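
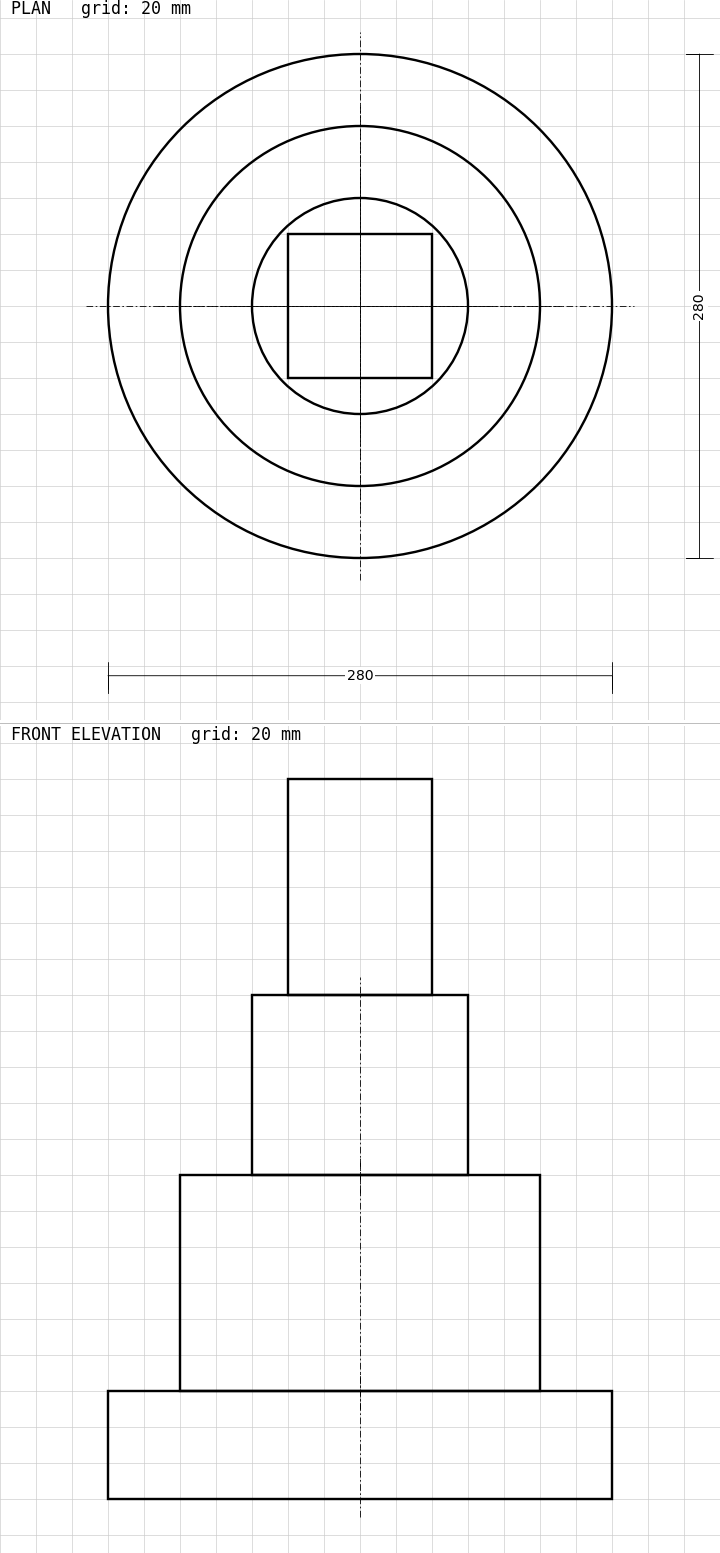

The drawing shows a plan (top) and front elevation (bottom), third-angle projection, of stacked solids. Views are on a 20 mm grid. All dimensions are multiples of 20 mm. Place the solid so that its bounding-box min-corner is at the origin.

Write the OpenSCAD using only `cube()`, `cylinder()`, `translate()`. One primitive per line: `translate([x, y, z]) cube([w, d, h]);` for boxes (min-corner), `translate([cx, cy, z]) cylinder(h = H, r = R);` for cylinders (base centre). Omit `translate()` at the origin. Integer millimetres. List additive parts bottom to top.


translate([140, 140, 0]) cylinder(h = 60, r = 140);
translate([140, 140, 60]) cylinder(h = 120, r = 100);
translate([140, 140, 180]) cylinder(h = 100, r = 60);
translate([100, 100, 280]) cube([80, 80, 120]);


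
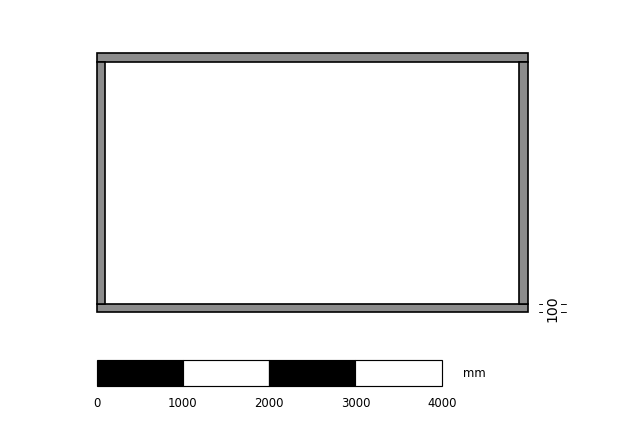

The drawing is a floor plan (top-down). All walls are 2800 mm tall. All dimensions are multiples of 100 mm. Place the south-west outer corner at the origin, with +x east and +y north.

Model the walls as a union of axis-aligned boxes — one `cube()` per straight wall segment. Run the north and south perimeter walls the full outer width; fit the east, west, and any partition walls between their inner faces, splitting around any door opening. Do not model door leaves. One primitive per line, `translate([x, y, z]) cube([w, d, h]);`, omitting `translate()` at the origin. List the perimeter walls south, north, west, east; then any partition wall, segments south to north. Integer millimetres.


cube([5000, 100, 2800]);
translate([0, 2900, 0]) cube([5000, 100, 2800]);
translate([0, 100, 0]) cube([100, 2800, 2800]);
translate([4900, 100, 0]) cube([100, 2800, 2800]);


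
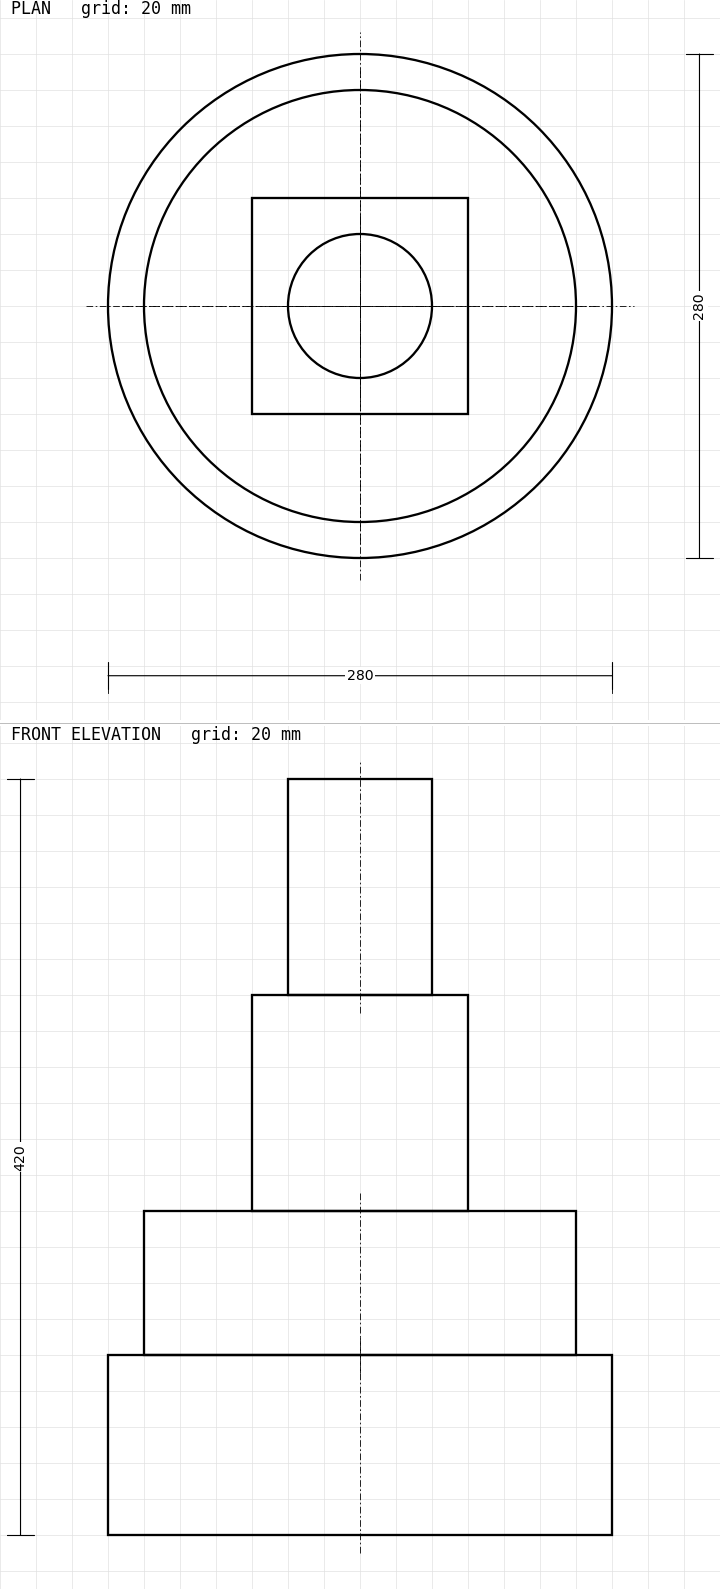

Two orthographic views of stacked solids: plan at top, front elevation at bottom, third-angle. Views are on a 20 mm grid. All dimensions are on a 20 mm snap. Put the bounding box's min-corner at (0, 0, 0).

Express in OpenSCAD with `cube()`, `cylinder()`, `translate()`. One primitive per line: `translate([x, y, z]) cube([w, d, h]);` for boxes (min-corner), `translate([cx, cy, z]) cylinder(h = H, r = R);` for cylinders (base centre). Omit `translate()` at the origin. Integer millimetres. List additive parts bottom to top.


translate([140, 140, 0]) cylinder(h = 100, r = 140);
translate([140, 140, 100]) cylinder(h = 80, r = 120);
translate([80, 80, 180]) cube([120, 120, 120]);
translate([140, 140, 300]) cylinder(h = 120, r = 40);


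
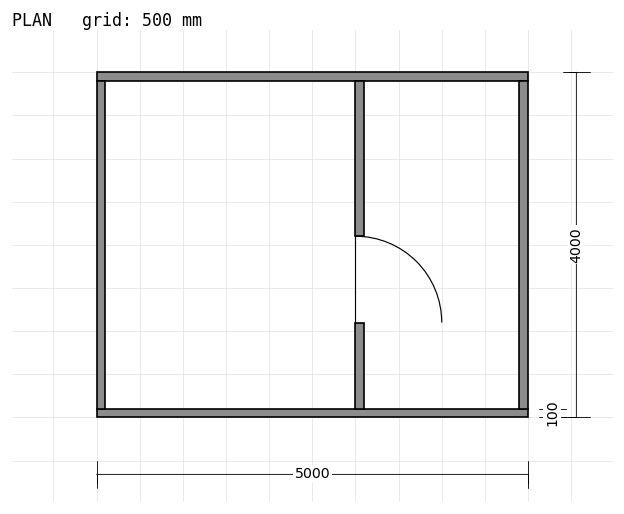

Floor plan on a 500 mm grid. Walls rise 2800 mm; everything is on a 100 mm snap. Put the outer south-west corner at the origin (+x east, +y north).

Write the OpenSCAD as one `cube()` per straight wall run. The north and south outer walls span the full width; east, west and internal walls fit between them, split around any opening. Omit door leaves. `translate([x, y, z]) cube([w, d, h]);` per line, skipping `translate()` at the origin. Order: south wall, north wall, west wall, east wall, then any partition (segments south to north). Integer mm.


cube([5000, 100, 2800]);
translate([0, 3900, 0]) cube([5000, 100, 2800]);
translate([0, 100, 0]) cube([100, 3800, 2800]);
translate([4900, 100, 0]) cube([100, 3800, 2800]);
translate([3000, 100, 0]) cube([100, 1000, 2800]);
translate([3000, 2100, 0]) cube([100, 1800, 2800]);


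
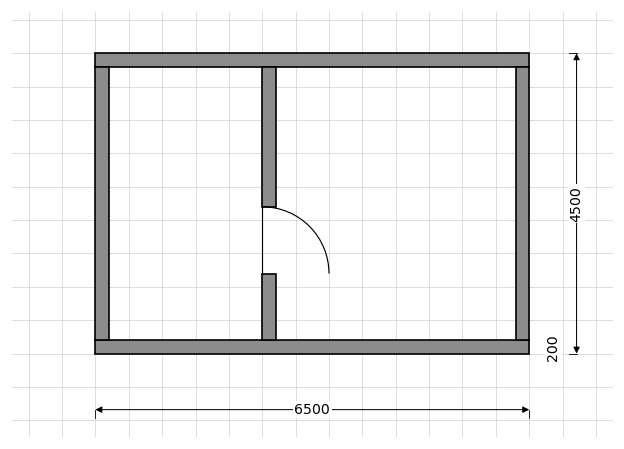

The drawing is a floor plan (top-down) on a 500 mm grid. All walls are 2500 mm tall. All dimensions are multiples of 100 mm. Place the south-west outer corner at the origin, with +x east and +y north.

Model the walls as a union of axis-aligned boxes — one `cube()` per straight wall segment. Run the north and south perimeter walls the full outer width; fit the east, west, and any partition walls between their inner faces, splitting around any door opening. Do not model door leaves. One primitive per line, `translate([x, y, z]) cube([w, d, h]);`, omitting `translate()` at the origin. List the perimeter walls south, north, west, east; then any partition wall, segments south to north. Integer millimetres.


cube([6500, 200, 2500]);
translate([0, 4300, 0]) cube([6500, 200, 2500]);
translate([0, 200, 0]) cube([200, 4100, 2500]);
translate([6300, 200, 0]) cube([200, 4100, 2500]);
translate([2500, 200, 0]) cube([200, 1000, 2500]);
translate([2500, 2200, 0]) cube([200, 2100, 2500]);


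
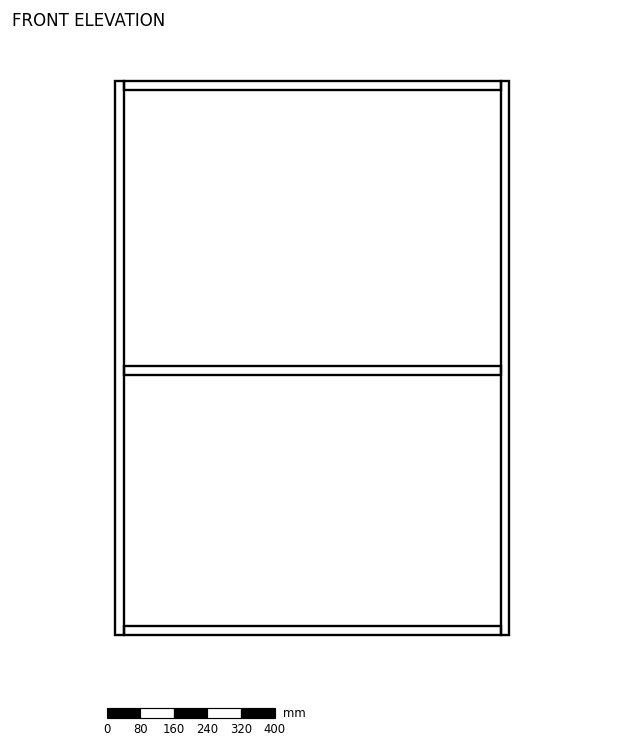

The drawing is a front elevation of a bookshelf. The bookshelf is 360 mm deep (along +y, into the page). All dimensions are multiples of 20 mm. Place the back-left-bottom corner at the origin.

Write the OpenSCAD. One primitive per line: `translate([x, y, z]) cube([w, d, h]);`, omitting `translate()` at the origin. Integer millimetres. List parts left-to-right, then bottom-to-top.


cube([20, 360, 1320]);
translate([20, 0, 0]) cube([900, 360, 20]);
translate([20, 0, 620]) cube([900, 360, 20]);
translate([20, 0, 1300]) cube([900, 360, 20]);
translate([920, 0, 0]) cube([20, 360, 1320]);


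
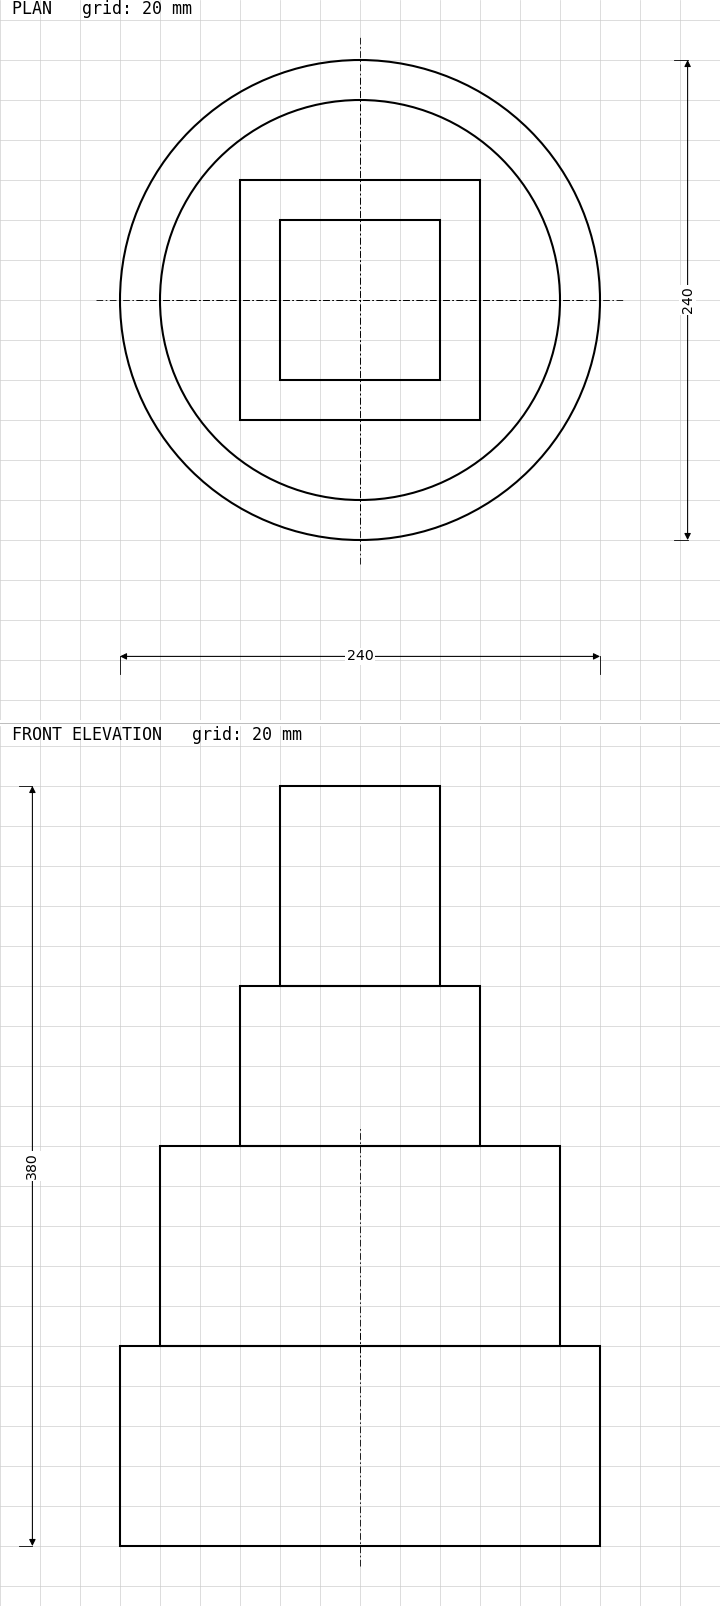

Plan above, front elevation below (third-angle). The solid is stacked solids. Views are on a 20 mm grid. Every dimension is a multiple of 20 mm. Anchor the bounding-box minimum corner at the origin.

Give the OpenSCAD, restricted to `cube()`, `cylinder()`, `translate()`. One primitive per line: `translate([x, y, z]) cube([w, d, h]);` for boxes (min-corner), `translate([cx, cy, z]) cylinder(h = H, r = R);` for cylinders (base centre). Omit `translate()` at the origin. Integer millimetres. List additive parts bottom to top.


translate([120, 120, 0]) cylinder(h = 100, r = 120);
translate([120, 120, 100]) cylinder(h = 100, r = 100);
translate([60, 60, 200]) cube([120, 120, 80]);
translate([80, 80, 280]) cube([80, 80, 100]);


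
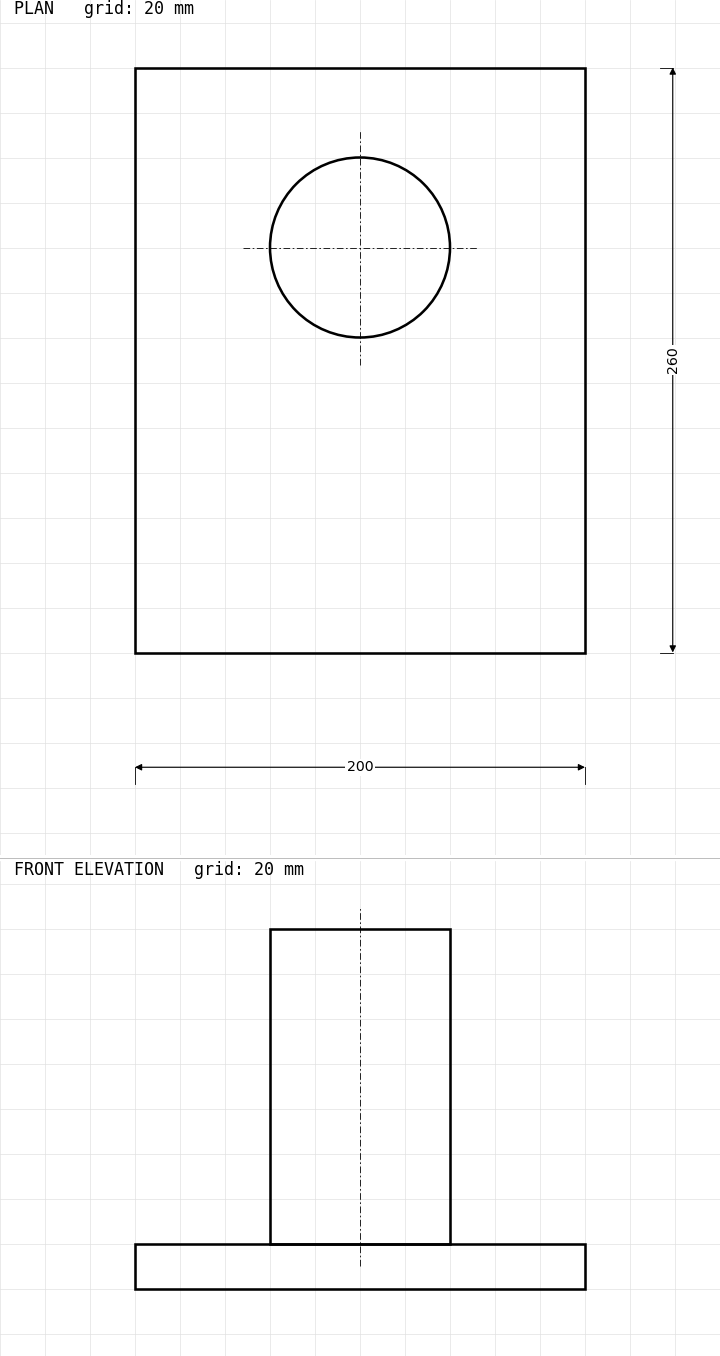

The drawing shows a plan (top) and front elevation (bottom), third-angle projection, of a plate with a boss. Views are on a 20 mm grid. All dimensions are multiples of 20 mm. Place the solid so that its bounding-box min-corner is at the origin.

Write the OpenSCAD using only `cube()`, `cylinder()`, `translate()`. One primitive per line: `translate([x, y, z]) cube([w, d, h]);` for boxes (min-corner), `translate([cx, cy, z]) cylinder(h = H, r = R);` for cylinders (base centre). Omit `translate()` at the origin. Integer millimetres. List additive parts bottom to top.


cube([200, 260, 20]);
translate([100, 180, 20]) cylinder(h = 140, r = 40);


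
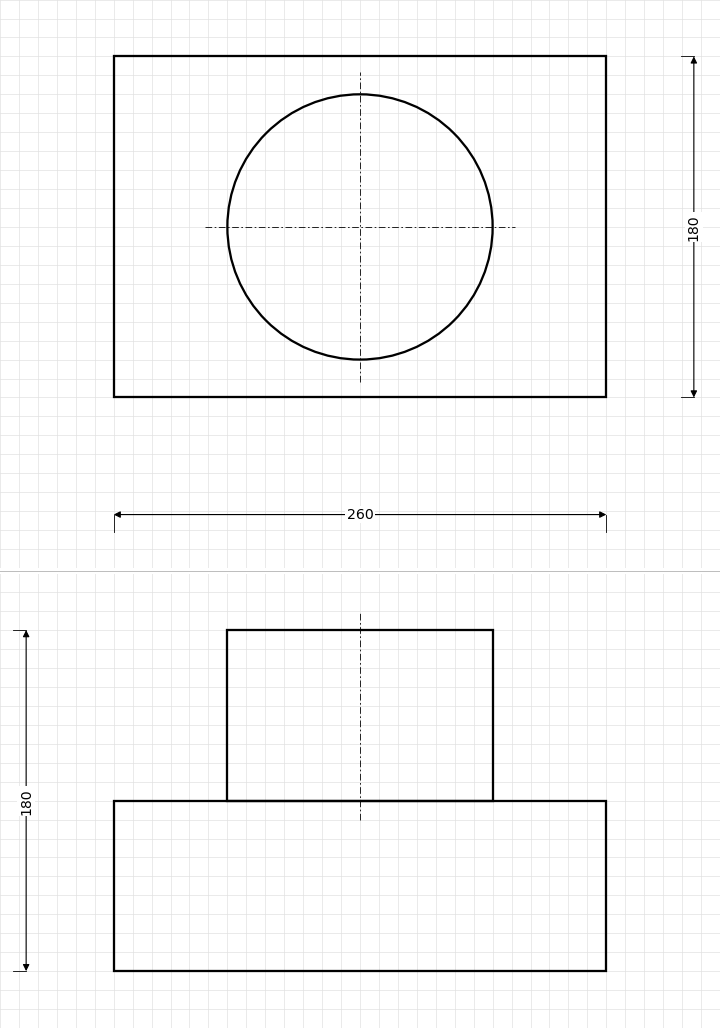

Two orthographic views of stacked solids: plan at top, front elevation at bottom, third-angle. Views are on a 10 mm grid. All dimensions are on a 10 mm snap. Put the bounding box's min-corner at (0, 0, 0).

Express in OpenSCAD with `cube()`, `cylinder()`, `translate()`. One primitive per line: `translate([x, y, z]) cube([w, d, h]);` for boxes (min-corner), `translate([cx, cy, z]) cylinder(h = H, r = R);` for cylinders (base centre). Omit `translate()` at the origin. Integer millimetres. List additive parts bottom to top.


cube([260, 180, 90]);
translate([130, 90, 90]) cylinder(h = 90, r = 70);


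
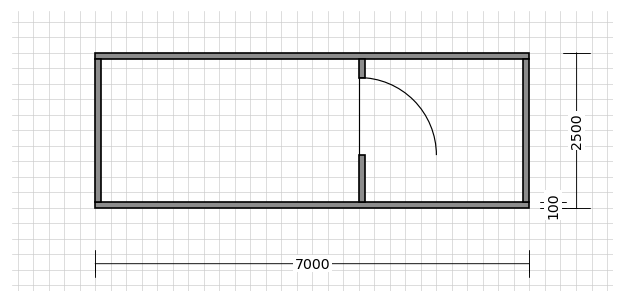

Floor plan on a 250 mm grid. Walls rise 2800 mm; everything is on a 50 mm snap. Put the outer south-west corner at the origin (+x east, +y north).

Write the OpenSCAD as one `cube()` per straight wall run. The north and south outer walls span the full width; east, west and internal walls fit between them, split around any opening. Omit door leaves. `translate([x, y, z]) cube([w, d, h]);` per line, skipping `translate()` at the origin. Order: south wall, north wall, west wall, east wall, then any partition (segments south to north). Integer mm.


cube([7000, 100, 2800]);
translate([0, 2400, 0]) cube([7000, 100, 2800]);
translate([0, 100, 0]) cube([100, 2300, 2800]);
translate([6900, 100, 0]) cube([100, 2300, 2800]);
translate([4250, 100, 0]) cube([100, 750, 2800]);
translate([4250, 2100, 0]) cube([100, 300, 2800]);


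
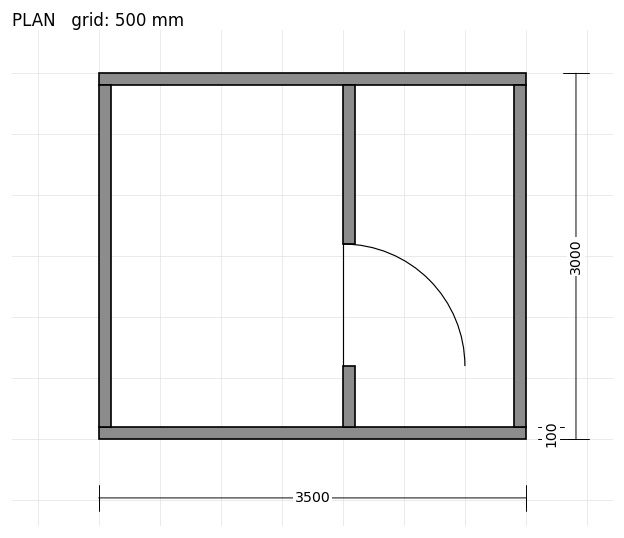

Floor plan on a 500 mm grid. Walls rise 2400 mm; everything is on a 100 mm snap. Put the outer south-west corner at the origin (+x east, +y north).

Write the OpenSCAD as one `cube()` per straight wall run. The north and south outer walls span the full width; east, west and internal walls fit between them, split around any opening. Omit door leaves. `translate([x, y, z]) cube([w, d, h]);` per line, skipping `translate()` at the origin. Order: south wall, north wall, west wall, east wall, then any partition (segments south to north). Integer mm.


cube([3500, 100, 2400]);
translate([0, 2900, 0]) cube([3500, 100, 2400]);
translate([0, 100, 0]) cube([100, 2800, 2400]);
translate([3400, 100, 0]) cube([100, 2800, 2400]);
translate([2000, 100, 0]) cube([100, 500, 2400]);
translate([2000, 1600, 0]) cube([100, 1300, 2400]);


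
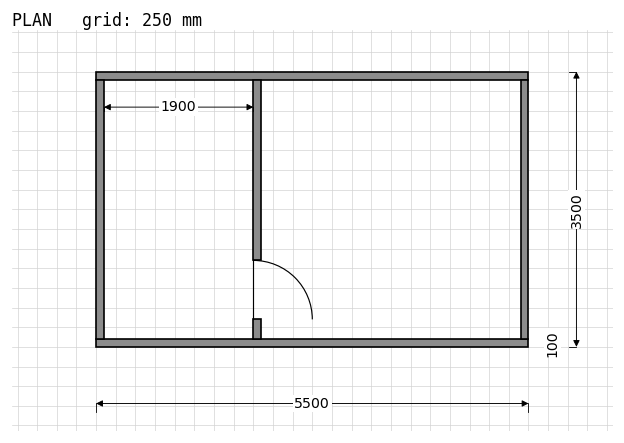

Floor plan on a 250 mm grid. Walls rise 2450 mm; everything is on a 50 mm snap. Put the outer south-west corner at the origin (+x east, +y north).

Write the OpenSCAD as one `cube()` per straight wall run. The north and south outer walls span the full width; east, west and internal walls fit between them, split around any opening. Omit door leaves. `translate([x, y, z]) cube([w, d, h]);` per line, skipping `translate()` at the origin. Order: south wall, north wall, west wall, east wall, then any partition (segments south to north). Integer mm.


cube([5500, 100, 2450]);
translate([0, 3400, 0]) cube([5500, 100, 2450]);
translate([0, 100, 0]) cube([100, 3300, 2450]);
translate([5400, 100, 0]) cube([100, 3300, 2450]);
translate([2000, 100, 0]) cube([100, 250, 2450]);
translate([2000, 1100, 0]) cube([100, 2300, 2450]);


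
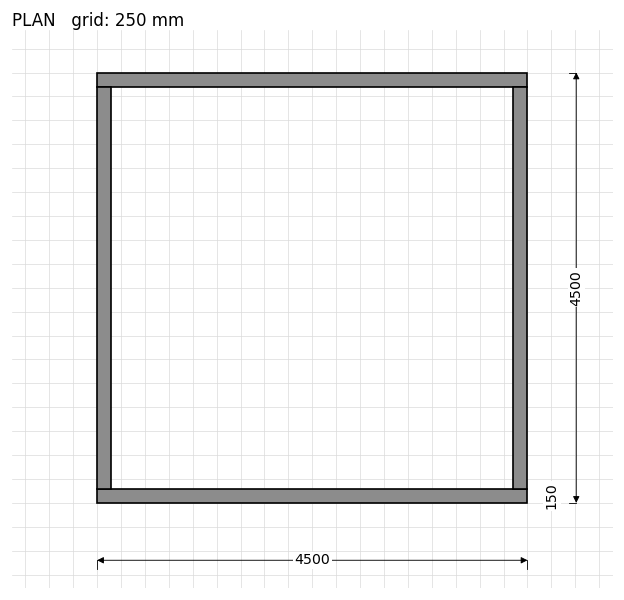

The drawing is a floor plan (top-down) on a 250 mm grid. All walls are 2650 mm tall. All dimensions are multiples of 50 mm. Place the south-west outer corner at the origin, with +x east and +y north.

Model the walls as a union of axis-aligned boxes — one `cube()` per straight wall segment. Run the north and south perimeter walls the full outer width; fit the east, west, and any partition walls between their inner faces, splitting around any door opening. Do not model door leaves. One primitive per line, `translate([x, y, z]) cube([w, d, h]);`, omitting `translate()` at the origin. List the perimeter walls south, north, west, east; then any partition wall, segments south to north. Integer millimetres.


cube([4500, 150, 2650]);
translate([0, 4350, 0]) cube([4500, 150, 2650]);
translate([0, 150, 0]) cube([150, 4200, 2650]);
translate([4350, 150, 0]) cube([150, 4200, 2650]);


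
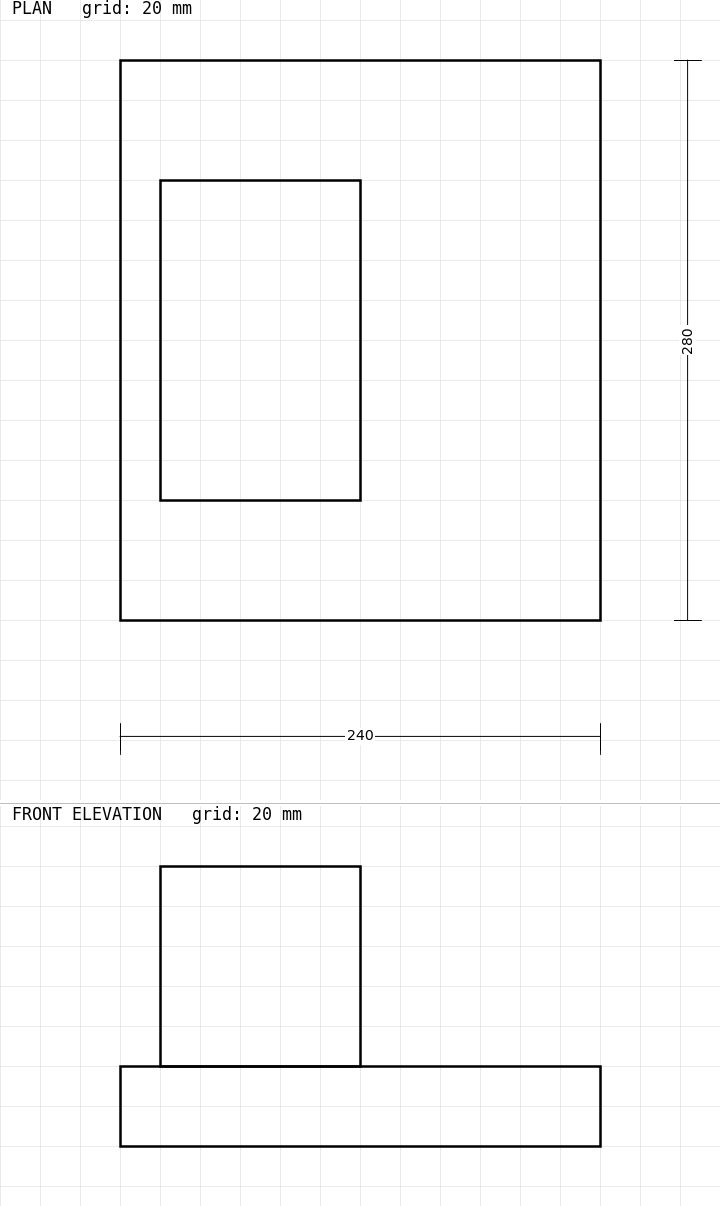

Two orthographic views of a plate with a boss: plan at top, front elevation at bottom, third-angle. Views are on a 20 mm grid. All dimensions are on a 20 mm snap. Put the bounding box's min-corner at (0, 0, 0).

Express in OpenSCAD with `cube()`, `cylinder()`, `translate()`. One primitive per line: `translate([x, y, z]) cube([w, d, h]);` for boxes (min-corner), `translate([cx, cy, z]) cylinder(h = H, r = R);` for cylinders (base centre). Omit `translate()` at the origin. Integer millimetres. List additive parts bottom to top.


cube([240, 280, 40]);
translate([20, 60, 40]) cube([100, 160, 100]);


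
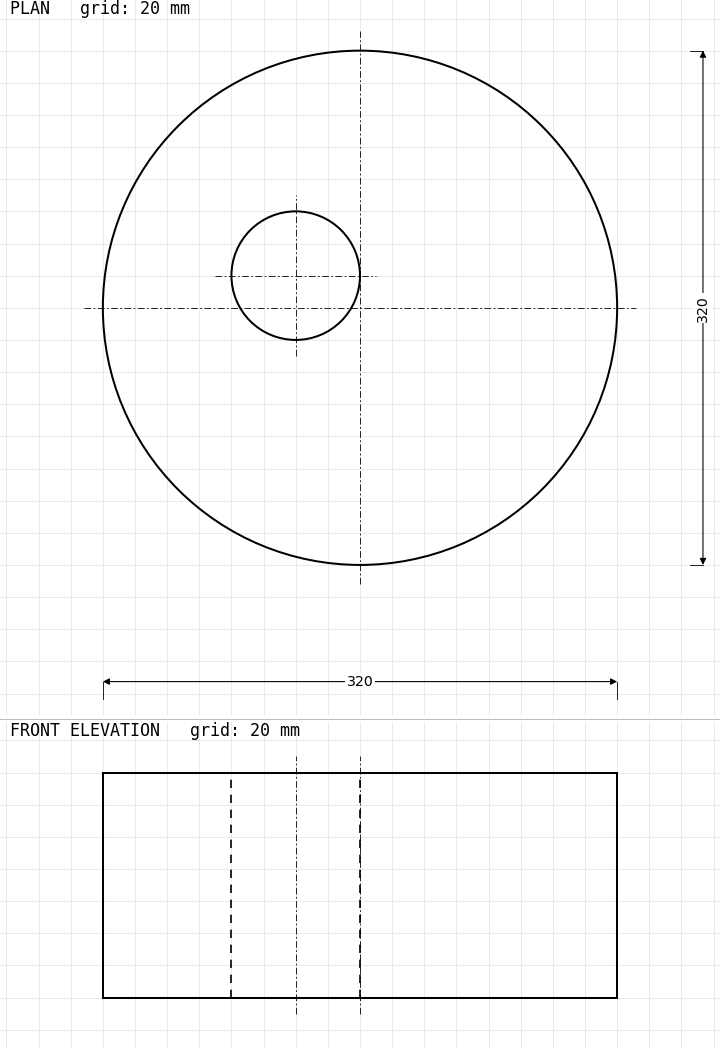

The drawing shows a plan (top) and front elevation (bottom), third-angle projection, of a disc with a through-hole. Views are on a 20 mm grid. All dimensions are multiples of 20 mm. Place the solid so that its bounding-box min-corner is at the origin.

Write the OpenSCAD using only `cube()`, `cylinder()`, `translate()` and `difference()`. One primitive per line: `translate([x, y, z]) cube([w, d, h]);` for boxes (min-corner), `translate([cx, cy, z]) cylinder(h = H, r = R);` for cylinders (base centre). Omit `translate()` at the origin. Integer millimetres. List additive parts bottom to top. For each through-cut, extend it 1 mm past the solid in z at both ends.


difference() {
  translate([160, 160, 0]) cylinder(h = 140, r = 160);
  translate([120, 180, -1]) cylinder(h = 142, r = 40);
}


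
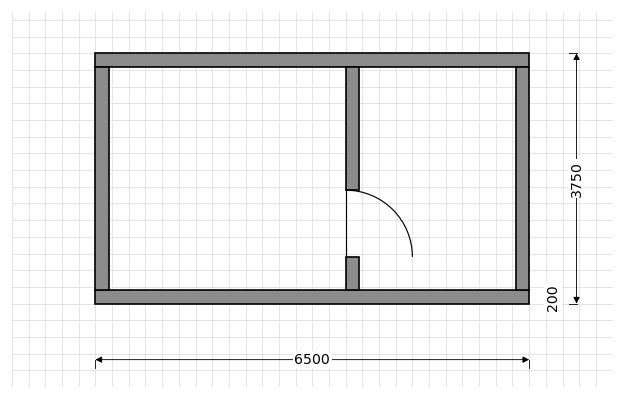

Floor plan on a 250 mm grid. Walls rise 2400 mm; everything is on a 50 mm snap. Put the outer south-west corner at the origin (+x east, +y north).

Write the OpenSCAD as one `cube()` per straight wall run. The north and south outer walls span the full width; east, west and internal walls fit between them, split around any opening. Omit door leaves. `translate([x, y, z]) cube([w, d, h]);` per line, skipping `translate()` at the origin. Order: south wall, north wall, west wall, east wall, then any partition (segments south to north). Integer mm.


cube([6500, 200, 2400]);
translate([0, 3550, 0]) cube([6500, 200, 2400]);
translate([0, 200, 0]) cube([200, 3350, 2400]);
translate([6300, 200, 0]) cube([200, 3350, 2400]);
translate([3750, 200, 0]) cube([200, 500, 2400]);
translate([3750, 1700, 0]) cube([200, 1850, 2400]);


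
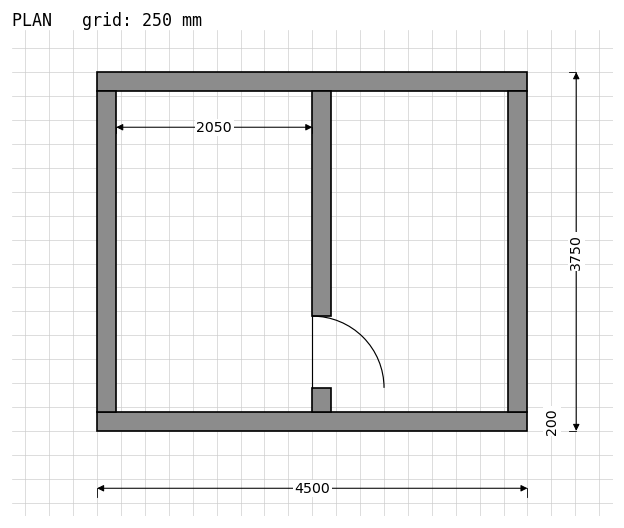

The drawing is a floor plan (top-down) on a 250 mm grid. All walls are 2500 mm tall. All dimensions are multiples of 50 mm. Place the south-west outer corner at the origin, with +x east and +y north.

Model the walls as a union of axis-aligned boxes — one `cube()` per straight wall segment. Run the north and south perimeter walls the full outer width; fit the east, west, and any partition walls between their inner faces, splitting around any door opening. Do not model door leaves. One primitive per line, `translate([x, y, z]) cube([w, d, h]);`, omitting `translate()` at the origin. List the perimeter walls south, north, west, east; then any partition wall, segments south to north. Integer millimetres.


cube([4500, 200, 2500]);
translate([0, 3550, 0]) cube([4500, 200, 2500]);
translate([0, 200, 0]) cube([200, 3350, 2500]);
translate([4300, 200, 0]) cube([200, 3350, 2500]);
translate([2250, 200, 0]) cube([200, 250, 2500]);
translate([2250, 1200, 0]) cube([200, 2350, 2500]);


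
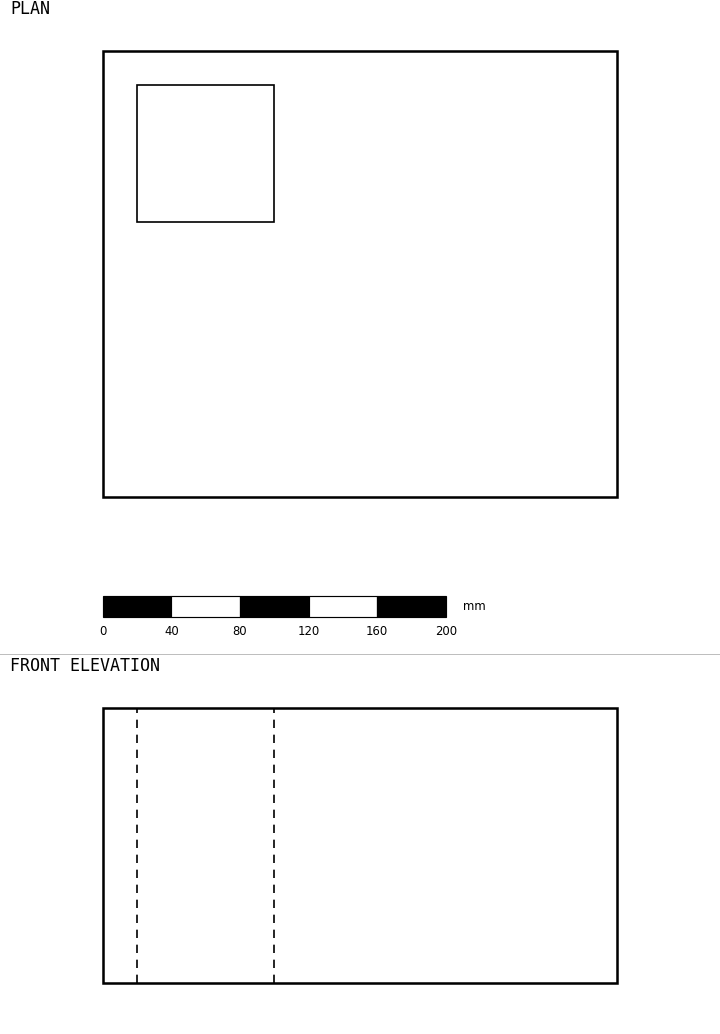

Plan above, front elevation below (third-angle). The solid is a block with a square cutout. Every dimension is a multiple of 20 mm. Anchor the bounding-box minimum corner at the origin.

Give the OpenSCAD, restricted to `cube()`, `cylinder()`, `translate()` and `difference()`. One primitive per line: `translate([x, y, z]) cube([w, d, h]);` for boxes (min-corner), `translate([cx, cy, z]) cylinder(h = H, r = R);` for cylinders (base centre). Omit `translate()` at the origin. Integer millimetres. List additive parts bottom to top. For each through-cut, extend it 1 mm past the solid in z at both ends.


difference() {
  cube([300, 260, 160]);
  translate([20, 160, -1]) cube([80, 80, 162]);
}


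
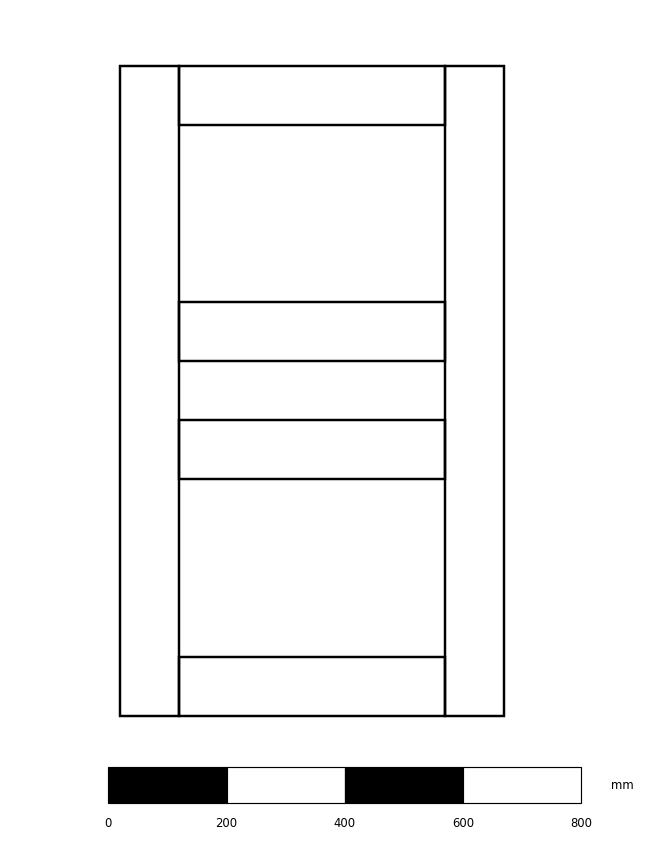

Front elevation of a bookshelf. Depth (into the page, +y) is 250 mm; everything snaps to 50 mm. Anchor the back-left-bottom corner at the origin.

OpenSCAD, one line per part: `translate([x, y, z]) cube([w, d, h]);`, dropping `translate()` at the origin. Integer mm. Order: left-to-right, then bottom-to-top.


cube([100, 250, 1100]);
translate([100, 0, 0]) cube([450, 250, 100]);
translate([100, 0, 400]) cube([450, 250, 100]);
translate([100, 0, 600]) cube([450, 250, 100]);
translate([100, 0, 1000]) cube([450, 250, 100]);
translate([550, 0, 0]) cube([100, 250, 1100]);


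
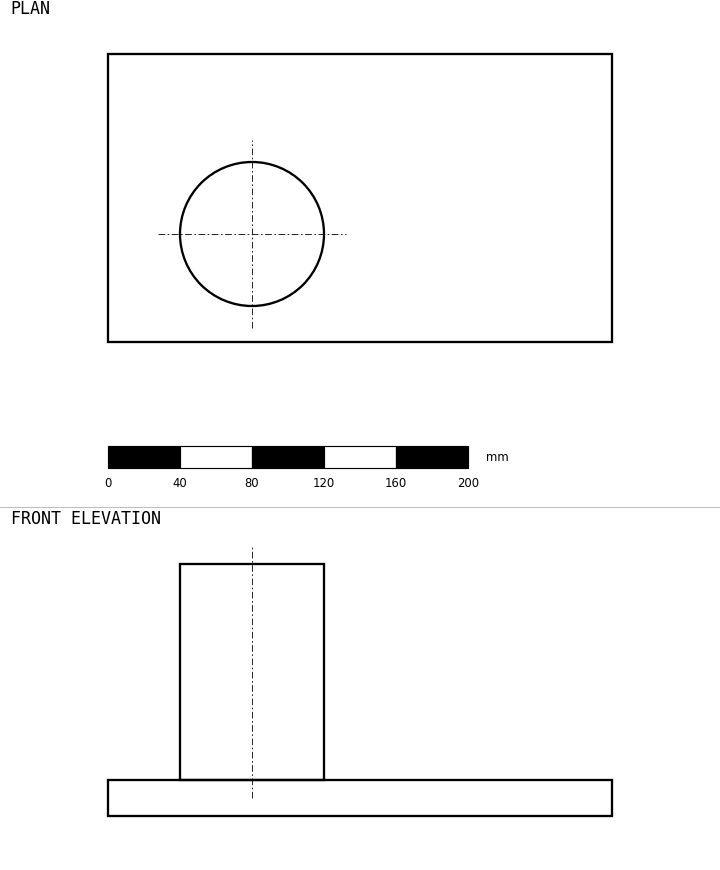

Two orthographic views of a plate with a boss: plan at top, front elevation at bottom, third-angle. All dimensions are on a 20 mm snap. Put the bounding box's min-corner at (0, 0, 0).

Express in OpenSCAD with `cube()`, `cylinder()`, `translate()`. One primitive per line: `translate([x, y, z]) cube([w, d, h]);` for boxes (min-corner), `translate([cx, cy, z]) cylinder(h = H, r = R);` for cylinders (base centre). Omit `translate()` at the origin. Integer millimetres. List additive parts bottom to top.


cube([280, 160, 20]);
translate([80, 60, 20]) cylinder(h = 120, r = 40);


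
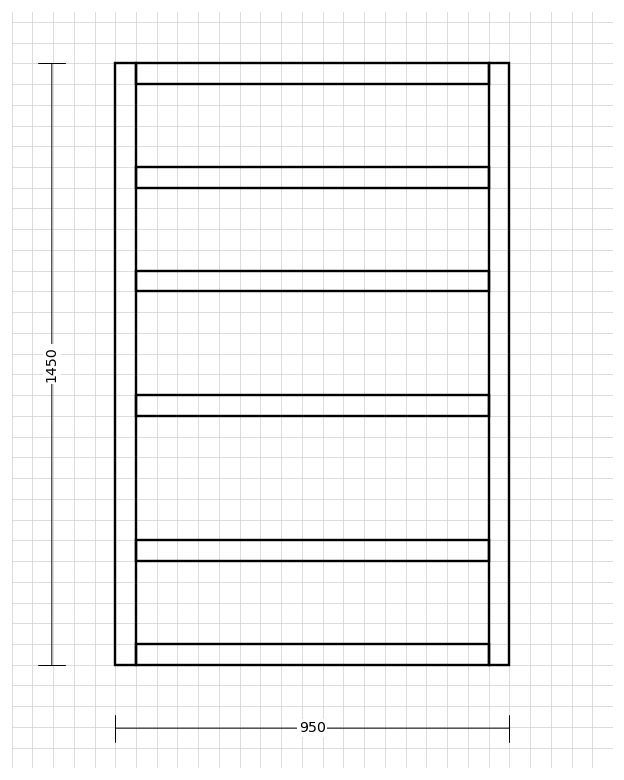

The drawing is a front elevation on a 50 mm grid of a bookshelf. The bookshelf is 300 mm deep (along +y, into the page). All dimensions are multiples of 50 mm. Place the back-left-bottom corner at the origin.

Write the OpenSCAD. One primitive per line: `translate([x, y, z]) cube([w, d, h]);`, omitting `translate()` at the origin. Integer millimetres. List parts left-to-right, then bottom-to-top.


cube([50, 300, 1450]);
translate([50, 0, 0]) cube([850, 300, 50]);
translate([50, 0, 250]) cube([850, 300, 50]);
translate([50, 0, 600]) cube([850, 300, 50]);
translate([50, 0, 900]) cube([850, 300, 50]);
translate([50, 0, 1150]) cube([850, 300, 50]);
translate([50, 0, 1400]) cube([850, 300, 50]);
translate([900, 0, 0]) cube([50, 300, 1450]);


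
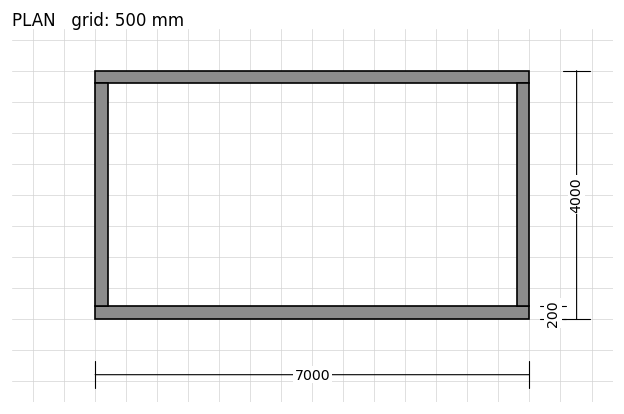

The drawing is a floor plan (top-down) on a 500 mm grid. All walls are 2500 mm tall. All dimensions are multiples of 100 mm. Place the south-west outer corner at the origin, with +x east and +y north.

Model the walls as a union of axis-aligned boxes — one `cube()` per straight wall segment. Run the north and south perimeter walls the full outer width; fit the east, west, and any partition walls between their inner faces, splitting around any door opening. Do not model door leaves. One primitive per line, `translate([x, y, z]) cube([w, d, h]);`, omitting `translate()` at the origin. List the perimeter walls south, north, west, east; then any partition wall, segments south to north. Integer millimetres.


cube([7000, 200, 2500]);
translate([0, 3800, 0]) cube([7000, 200, 2500]);
translate([0, 200, 0]) cube([200, 3600, 2500]);
translate([6800, 200, 0]) cube([200, 3600, 2500]);


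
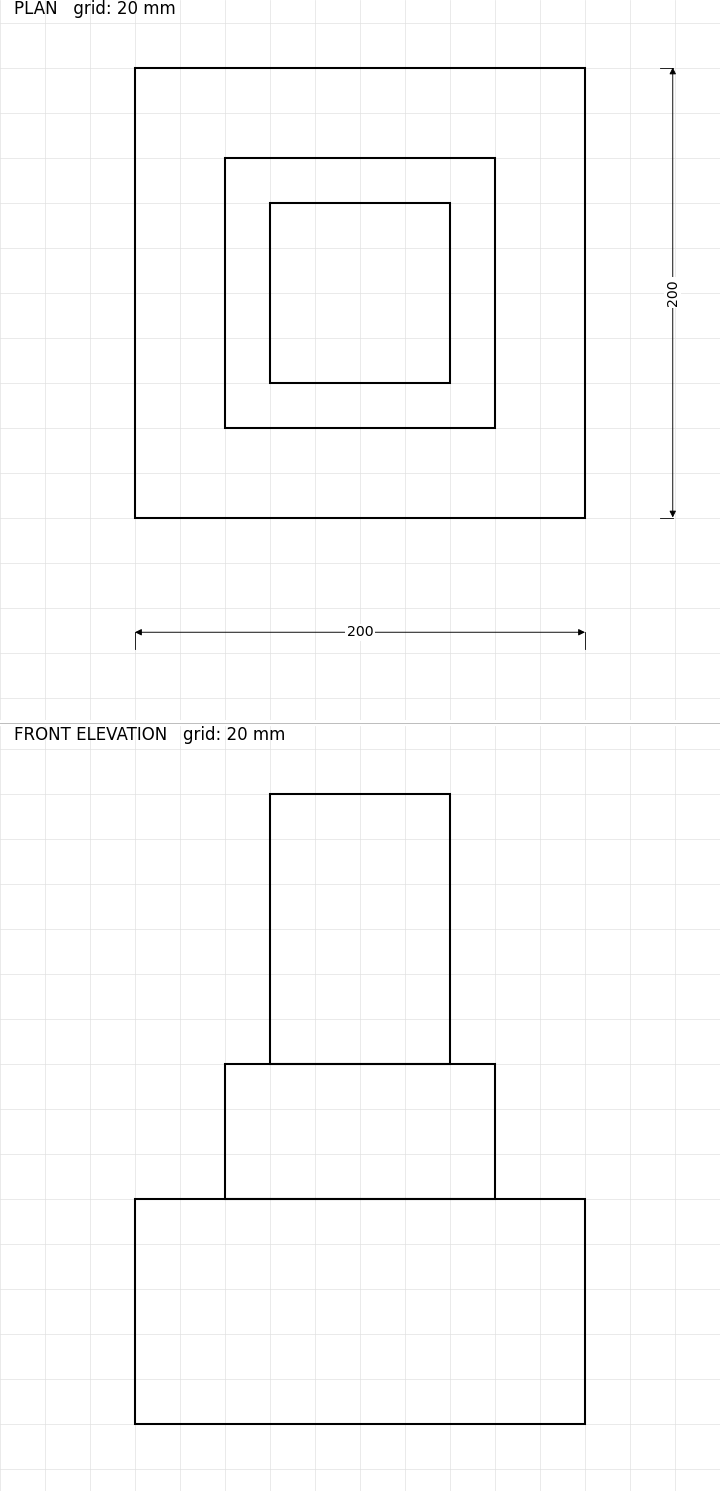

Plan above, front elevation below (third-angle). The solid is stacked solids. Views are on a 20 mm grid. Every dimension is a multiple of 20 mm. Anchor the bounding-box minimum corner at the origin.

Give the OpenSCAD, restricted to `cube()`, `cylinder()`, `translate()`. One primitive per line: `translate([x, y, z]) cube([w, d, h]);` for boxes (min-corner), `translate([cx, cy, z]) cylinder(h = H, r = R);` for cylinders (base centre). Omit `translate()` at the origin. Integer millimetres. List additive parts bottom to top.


cube([200, 200, 100]);
translate([40, 40, 100]) cube([120, 120, 60]);
translate([60, 60, 160]) cube([80, 80, 120]);


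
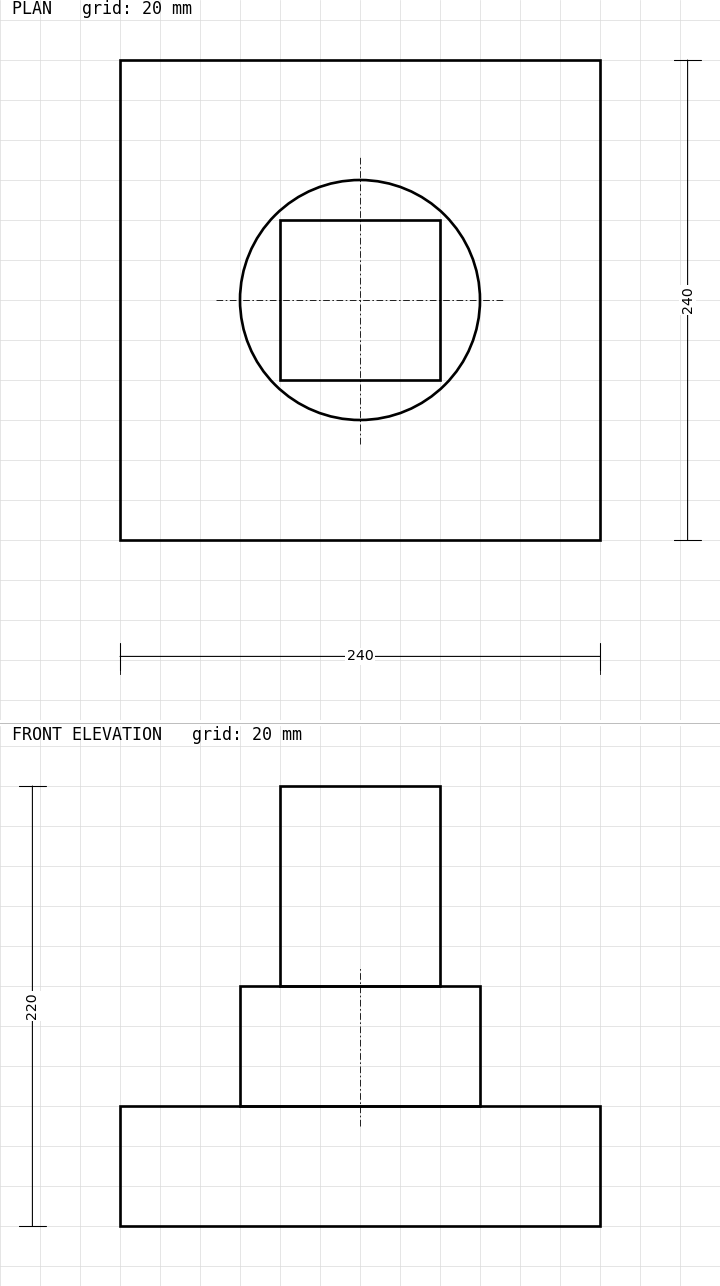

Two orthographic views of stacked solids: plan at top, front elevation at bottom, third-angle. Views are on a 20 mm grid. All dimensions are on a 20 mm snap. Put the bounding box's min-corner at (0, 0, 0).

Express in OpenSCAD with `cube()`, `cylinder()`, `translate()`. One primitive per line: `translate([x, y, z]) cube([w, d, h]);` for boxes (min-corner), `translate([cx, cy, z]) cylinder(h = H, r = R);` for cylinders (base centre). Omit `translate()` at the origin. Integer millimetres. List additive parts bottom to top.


cube([240, 240, 60]);
translate([120, 120, 60]) cylinder(h = 60, r = 60);
translate([80, 80, 120]) cube([80, 80, 100]);


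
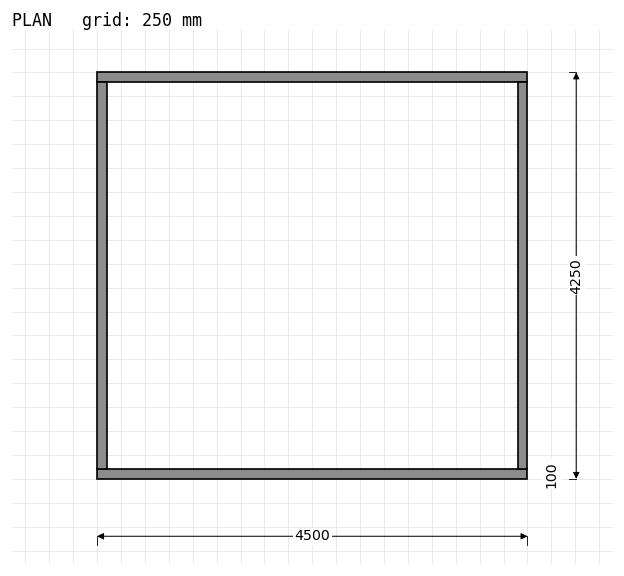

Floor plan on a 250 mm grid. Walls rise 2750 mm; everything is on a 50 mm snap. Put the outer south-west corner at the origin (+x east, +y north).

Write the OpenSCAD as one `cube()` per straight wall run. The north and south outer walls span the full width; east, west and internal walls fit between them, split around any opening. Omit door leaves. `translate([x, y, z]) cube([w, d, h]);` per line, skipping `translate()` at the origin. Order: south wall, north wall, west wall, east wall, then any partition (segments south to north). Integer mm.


cube([4500, 100, 2750]);
translate([0, 4150, 0]) cube([4500, 100, 2750]);
translate([0, 100, 0]) cube([100, 4050, 2750]);
translate([4400, 100, 0]) cube([100, 4050, 2750]);


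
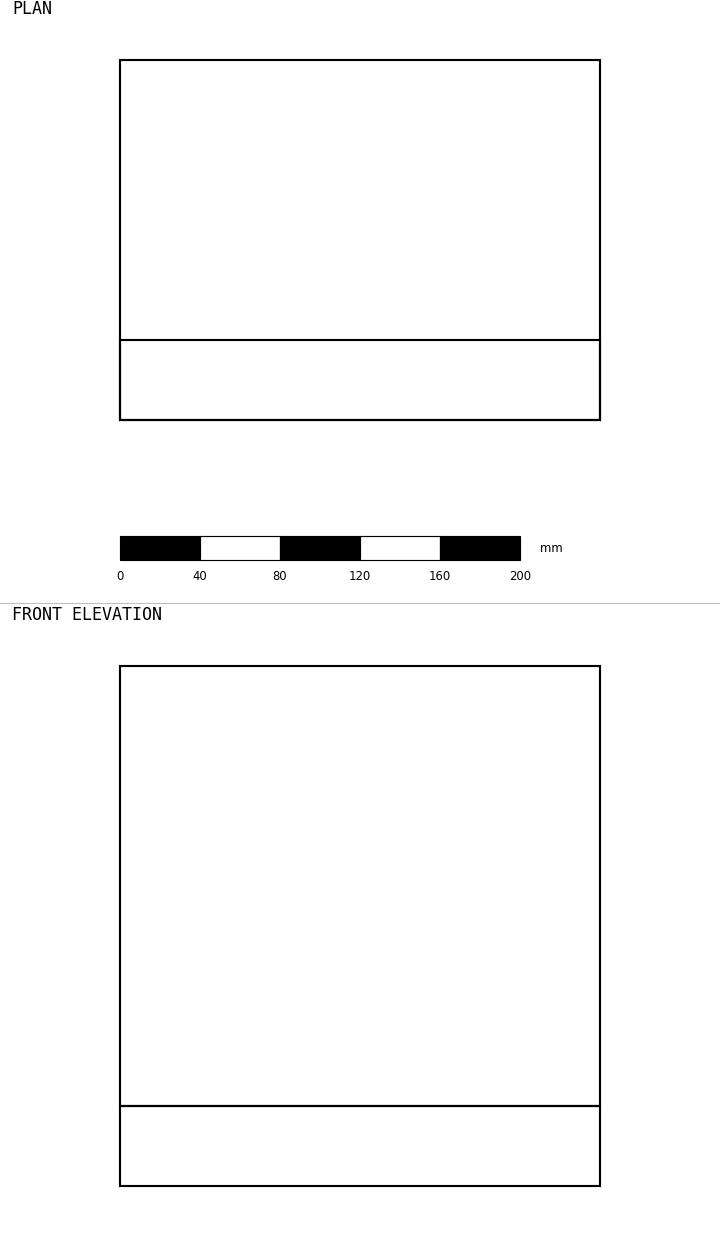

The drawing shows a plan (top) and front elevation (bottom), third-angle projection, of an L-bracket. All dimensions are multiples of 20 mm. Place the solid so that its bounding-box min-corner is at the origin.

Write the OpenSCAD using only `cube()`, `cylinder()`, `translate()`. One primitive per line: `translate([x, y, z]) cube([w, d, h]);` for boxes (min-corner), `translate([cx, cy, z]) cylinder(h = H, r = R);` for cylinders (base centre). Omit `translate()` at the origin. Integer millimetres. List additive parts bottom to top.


cube([240, 180, 40]);
translate([0, 0, 40]) cube([240, 40, 220]);


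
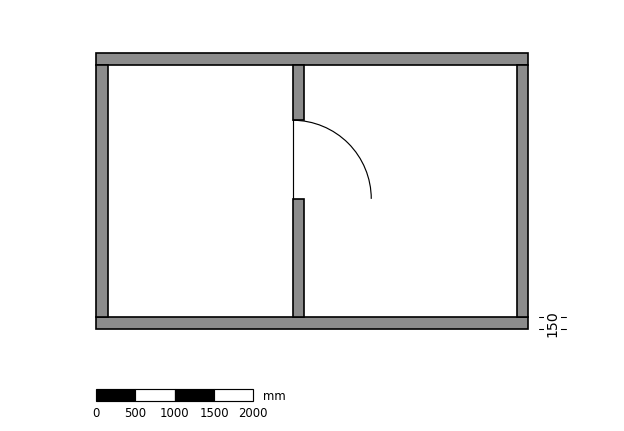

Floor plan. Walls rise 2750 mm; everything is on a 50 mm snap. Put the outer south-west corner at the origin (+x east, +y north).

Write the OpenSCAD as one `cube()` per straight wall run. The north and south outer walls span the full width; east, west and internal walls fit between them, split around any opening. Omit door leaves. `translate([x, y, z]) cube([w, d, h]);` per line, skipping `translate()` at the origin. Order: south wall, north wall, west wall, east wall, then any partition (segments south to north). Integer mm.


cube([5500, 150, 2750]);
translate([0, 3350, 0]) cube([5500, 150, 2750]);
translate([0, 150, 0]) cube([150, 3200, 2750]);
translate([5350, 150, 0]) cube([150, 3200, 2750]);
translate([2500, 150, 0]) cube([150, 1500, 2750]);
translate([2500, 2650, 0]) cube([150, 700, 2750]);


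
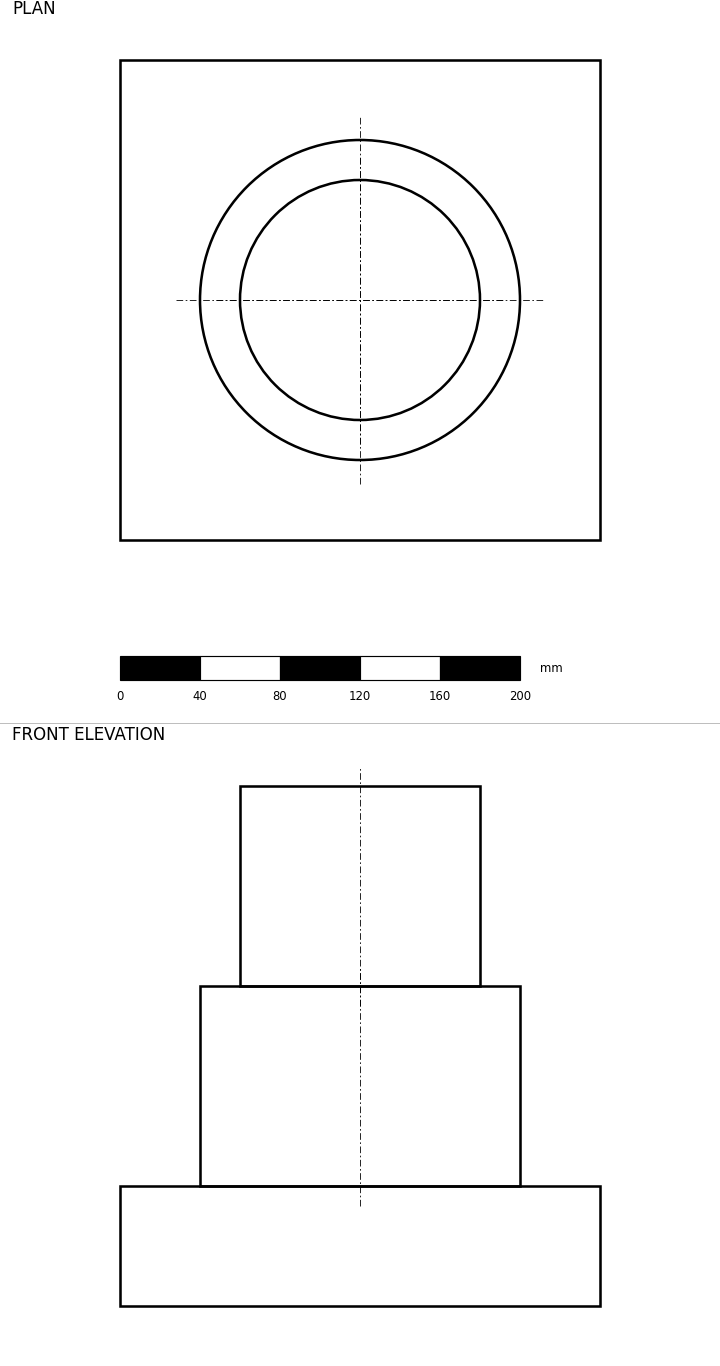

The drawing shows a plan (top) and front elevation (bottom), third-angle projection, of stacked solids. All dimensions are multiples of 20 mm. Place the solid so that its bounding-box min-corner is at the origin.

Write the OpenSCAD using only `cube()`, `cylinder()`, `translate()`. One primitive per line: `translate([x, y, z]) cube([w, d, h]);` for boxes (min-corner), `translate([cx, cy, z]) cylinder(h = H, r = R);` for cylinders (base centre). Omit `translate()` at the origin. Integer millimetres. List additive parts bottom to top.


cube([240, 240, 60]);
translate([120, 120, 60]) cylinder(h = 100, r = 80);
translate([120, 120, 160]) cylinder(h = 100, r = 60);


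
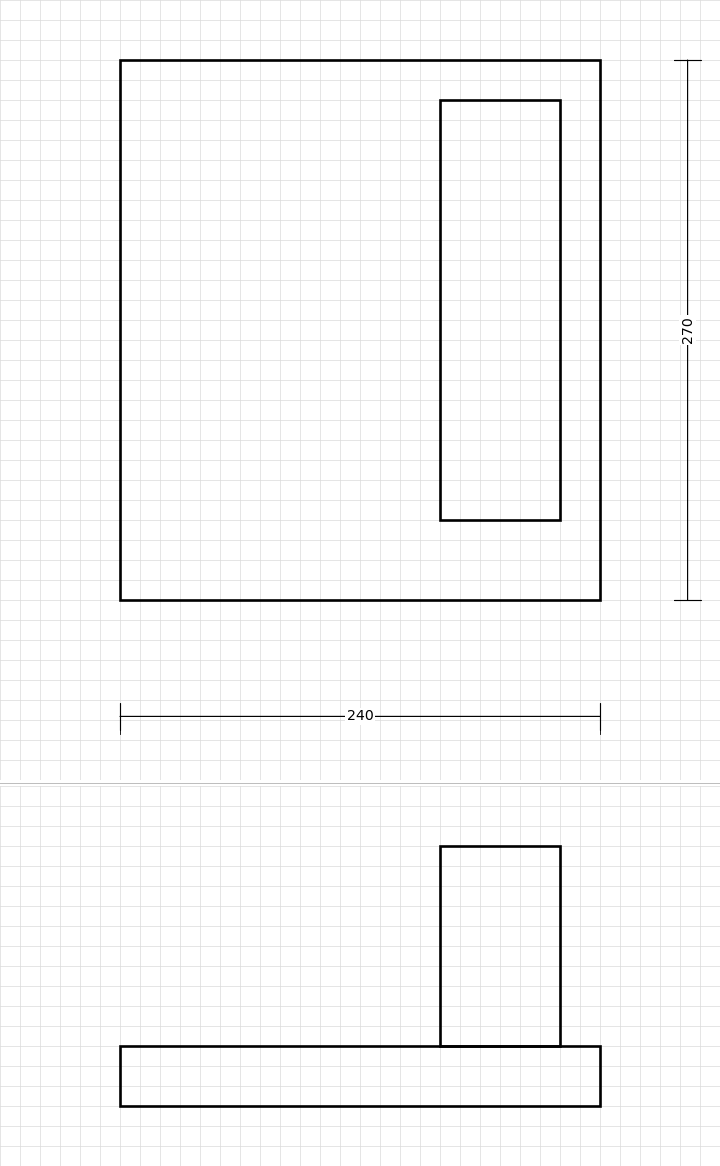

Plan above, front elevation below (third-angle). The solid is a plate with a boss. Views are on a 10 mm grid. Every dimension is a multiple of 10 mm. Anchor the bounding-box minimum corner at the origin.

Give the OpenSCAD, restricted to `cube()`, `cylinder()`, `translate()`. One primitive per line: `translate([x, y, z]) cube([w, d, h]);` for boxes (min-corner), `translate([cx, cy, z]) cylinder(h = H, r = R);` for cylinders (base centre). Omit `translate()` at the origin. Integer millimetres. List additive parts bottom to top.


cube([240, 270, 30]);
translate([160, 40, 30]) cube([60, 210, 100]);


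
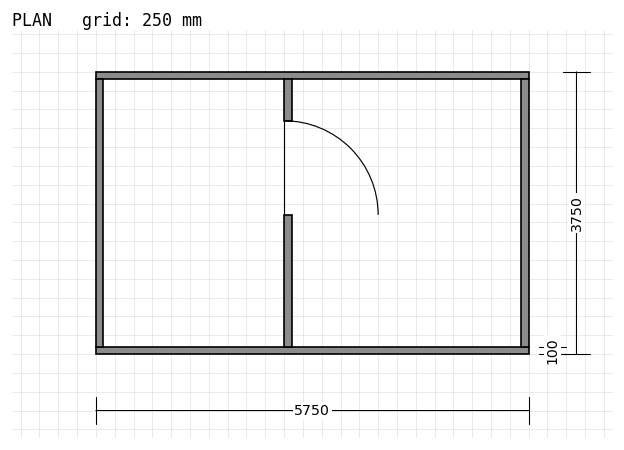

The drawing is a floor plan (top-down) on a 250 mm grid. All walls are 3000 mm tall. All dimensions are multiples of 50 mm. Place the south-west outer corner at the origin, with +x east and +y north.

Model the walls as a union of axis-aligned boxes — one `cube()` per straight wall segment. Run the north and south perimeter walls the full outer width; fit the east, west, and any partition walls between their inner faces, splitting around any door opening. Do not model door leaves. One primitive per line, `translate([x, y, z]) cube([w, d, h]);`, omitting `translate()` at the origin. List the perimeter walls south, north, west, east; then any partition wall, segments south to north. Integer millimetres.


cube([5750, 100, 3000]);
translate([0, 3650, 0]) cube([5750, 100, 3000]);
translate([0, 100, 0]) cube([100, 3550, 3000]);
translate([5650, 100, 0]) cube([100, 3550, 3000]);
translate([2500, 100, 0]) cube([100, 1750, 3000]);
translate([2500, 3100, 0]) cube([100, 550, 3000]);


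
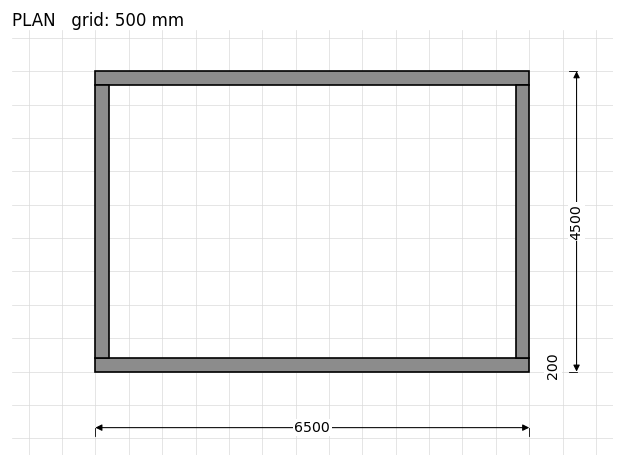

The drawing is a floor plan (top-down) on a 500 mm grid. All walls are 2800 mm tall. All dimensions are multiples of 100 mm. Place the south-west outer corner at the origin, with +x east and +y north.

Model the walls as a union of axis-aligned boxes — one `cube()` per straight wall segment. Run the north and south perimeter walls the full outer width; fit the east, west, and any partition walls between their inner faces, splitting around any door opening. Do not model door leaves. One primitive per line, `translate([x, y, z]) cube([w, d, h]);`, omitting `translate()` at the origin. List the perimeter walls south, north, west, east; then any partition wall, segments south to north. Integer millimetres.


cube([6500, 200, 2800]);
translate([0, 4300, 0]) cube([6500, 200, 2800]);
translate([0, 200, 0]) cube([200, 4100, 2800]);
translate([6300, 200, 0]) cube([200, 4100, 2800]);


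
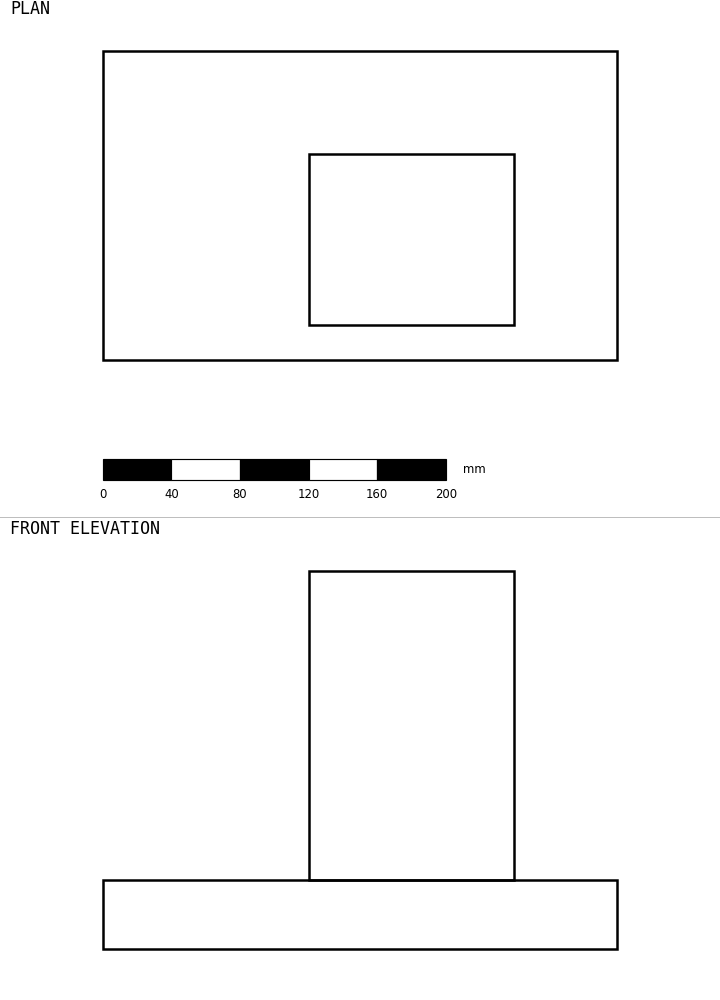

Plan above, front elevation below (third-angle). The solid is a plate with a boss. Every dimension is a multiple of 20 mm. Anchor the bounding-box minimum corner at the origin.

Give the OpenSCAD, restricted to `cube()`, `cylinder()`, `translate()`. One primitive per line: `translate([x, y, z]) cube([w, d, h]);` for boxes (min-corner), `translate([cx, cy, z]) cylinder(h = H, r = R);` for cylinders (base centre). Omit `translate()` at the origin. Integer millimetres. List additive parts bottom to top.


cube([300, 180, 40]);
translate([120, 20, 40]) cube([120, 100, 180]);


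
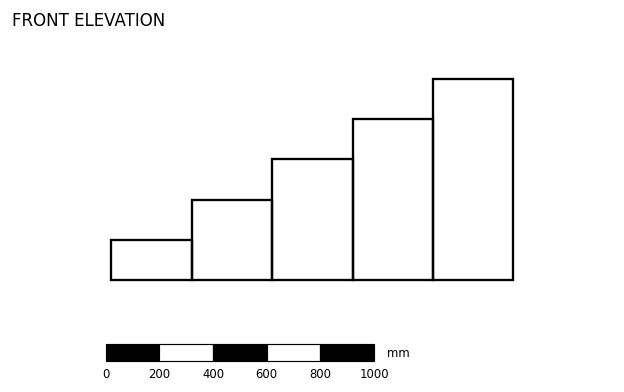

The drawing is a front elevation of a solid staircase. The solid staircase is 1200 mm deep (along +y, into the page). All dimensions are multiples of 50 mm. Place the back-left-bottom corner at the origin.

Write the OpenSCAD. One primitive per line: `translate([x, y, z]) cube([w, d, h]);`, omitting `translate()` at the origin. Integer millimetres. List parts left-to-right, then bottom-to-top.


cube([300, 1200, 150]);
translate([300, 0, 0]) cube([300, 1200, 300]);
translate([600, 0, 0]) cube([300, 1200, 450]);
translate([900, 0, 0]) cube([300, 1200, 600]);
translate([1200, 0, 0]) cube([300, 1200, 750]);


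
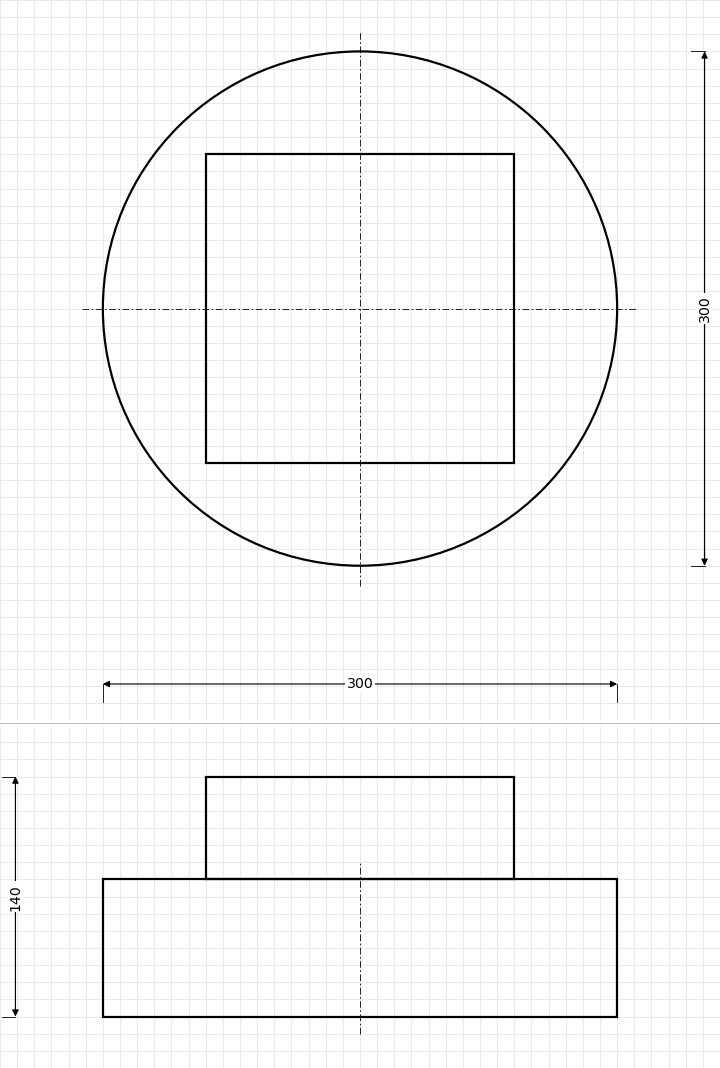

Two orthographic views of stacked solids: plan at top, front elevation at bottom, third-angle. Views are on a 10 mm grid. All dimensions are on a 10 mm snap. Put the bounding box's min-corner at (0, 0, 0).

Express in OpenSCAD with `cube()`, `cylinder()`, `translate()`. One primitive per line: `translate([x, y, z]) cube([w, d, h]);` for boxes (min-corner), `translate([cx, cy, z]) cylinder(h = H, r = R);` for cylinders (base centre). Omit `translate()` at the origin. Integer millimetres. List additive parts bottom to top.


translate([150, 150, 0]) cylinder(h = 80, r = 150);
translate([60, 60, 80]) cube([180, 180, 60]);


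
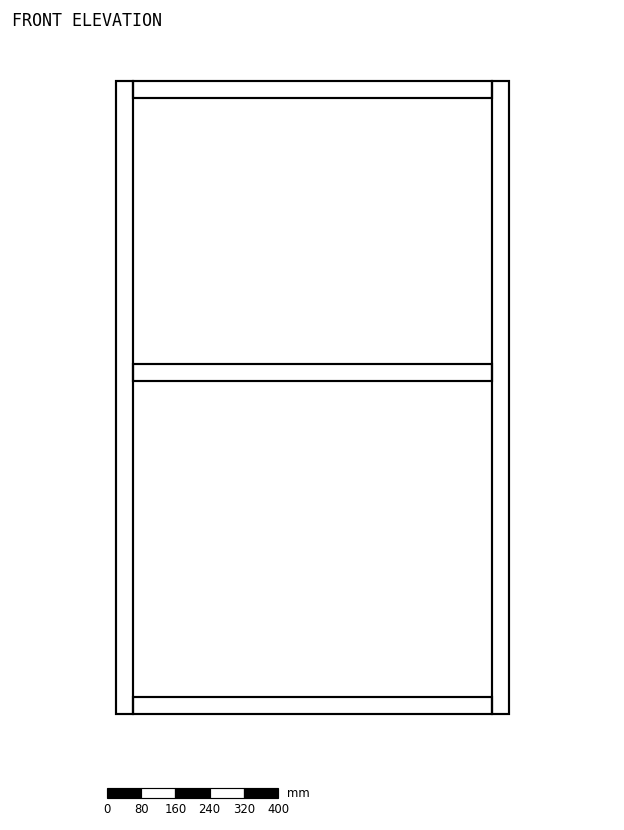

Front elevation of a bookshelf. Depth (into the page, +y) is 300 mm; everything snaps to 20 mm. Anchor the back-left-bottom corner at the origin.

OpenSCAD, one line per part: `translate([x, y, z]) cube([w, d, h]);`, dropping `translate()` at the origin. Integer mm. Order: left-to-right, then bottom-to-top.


cube([40, 300, 1480]);
translate([40, 0, 0]) cube([840, 300, 40]);
translate([40, 0, 780]) cube([840, 300, 40]);
translate([40, 0, 1440]) cube([840, 300, 40]);
translate([880, 0, 0]) cube([40, 300, 1480]);


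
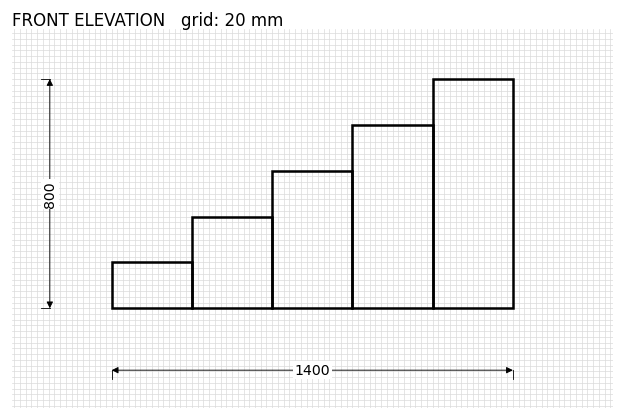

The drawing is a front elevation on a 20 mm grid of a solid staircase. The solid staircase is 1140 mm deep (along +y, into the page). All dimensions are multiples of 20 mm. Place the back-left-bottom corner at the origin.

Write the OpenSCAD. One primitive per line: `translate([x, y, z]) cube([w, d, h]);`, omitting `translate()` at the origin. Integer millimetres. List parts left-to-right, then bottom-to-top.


cube([280, 1140, 160]);
translate([280, 0, 0]) cube([280, 1140, 320]);
translate([560, 0, 0]) cube([280, 1140, 480]);
translate([840, 0, 0]) cube([280, 1140, 640]);
translate([1120, 0, 0]) cube([280, 1140, 800]);


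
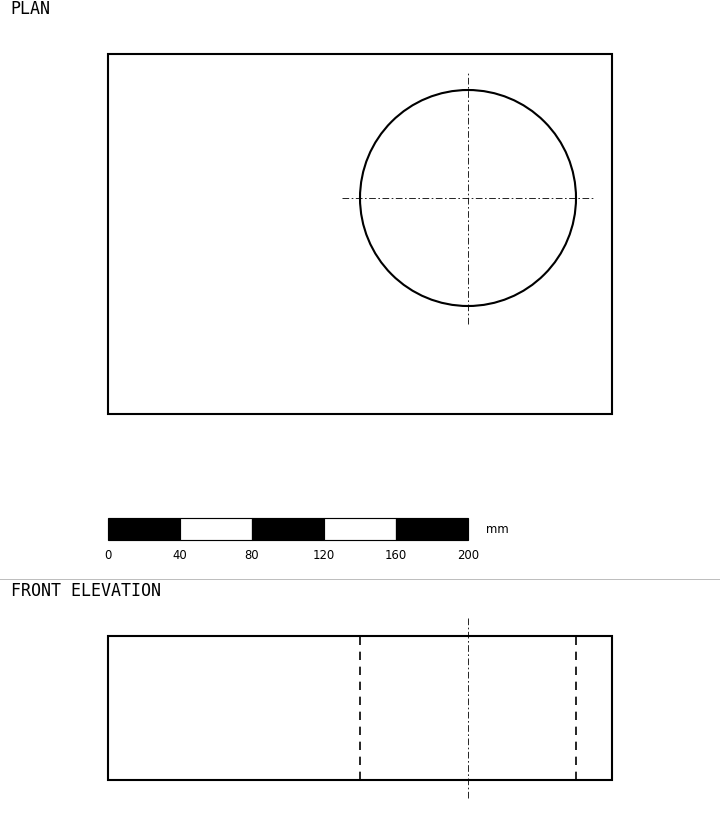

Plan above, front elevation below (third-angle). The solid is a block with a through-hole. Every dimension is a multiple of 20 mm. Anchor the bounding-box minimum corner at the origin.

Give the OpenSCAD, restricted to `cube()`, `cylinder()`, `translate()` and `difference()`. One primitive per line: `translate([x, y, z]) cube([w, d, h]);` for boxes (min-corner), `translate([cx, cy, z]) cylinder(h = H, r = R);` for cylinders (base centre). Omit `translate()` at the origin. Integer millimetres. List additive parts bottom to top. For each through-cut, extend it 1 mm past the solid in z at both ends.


difference() {
  cube([280, 200, 80]);
  translate([200, 120, -1]) cylinder(h = 82, r = 60);
}
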